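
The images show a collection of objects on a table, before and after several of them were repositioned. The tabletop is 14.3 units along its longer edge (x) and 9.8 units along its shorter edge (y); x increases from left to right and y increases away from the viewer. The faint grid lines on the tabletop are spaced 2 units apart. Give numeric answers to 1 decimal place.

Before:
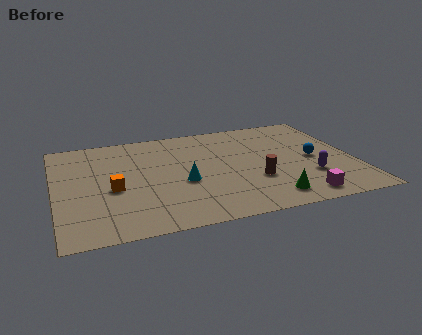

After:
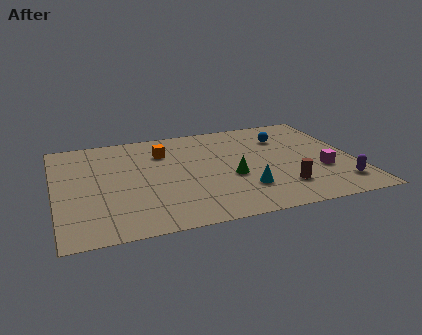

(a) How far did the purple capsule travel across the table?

1.7

The purple capsule moved from about (12.0, 3.0) to (13.3, 1.9), a distance of √(1.3² + 1.1²) ≈ 1.7.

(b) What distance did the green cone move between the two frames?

2.9

The green cone was near (9.9, 1.5) before and (8.3, 3.9) after, so it travelled √(1.6² + 2.4²) ≈ 2.9 units.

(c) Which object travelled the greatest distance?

the orange cube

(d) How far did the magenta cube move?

2.6

The magenta cube was near (11.3, 1.2) before and (12.6, 3.4) after, so it travelled √(1.3² + 2.2²) ≈ 2.6 units.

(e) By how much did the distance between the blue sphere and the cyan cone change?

-1.2

Before: roughly 6.4 units apart; after: 5.2. That's 1.2 units closer together.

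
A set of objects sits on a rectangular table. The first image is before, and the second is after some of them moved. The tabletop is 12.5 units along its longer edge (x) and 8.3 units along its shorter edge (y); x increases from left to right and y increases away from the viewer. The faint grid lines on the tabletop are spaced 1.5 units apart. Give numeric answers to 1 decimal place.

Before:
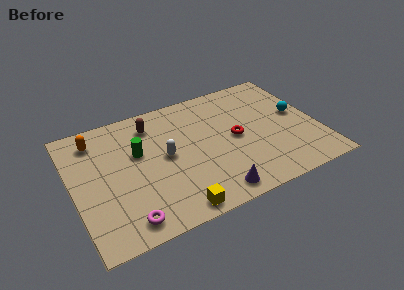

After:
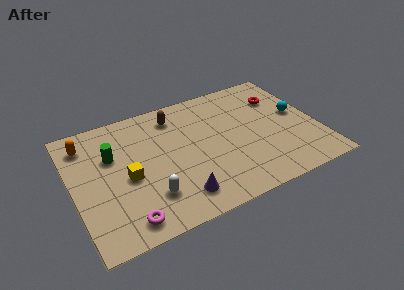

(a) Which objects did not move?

the magenta torus and the cyan sphere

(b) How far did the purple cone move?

1.8

From (6.7, 1.0) to (5.0, 1.5), the purple cone covered √(1.7² + 0.5²) ≈ 1.8 units.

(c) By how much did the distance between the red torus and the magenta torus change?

+3.2

They were about 6.7 units apart before and 9.9 after — 3.2 units further apart.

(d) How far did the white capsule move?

2.5

From (4.7, 4.3) to (3.6, 2.1), the white capsule covered √(1.1² + 2.2²) ≈ 2.5 units.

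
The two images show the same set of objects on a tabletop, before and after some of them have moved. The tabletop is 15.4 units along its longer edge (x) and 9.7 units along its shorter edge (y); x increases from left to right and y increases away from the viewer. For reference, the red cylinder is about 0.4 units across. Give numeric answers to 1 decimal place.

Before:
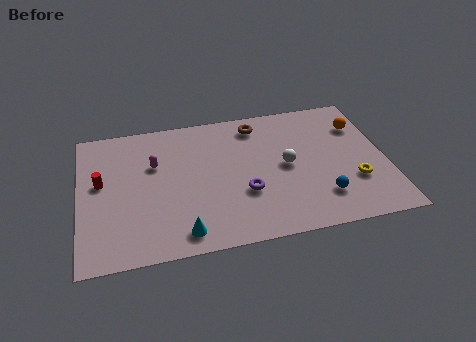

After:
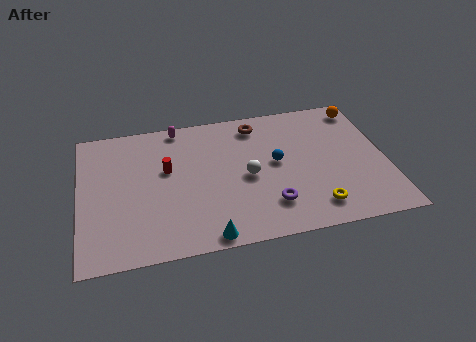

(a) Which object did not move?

the brown torus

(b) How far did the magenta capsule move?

2.8

From (3.8, 6.3) to (5.1, 8.8), the magenta capsule covered √(1.3² + 2.5²) ≈ 2.8 units.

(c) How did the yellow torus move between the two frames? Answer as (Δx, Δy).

(-2.1, -1.4)

The yellow torus started near (13.7, 3.1) and ended near (11.6, 1.7).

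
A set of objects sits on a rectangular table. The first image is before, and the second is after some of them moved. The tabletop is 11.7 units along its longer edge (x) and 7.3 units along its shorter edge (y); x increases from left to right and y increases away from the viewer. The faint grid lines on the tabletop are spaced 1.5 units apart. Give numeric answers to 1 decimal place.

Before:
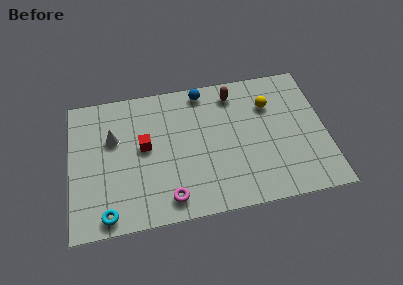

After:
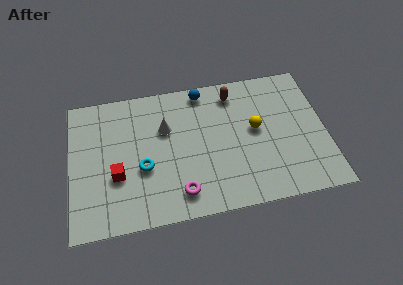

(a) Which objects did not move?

the blue sphere and the brown capsule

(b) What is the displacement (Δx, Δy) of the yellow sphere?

(-0.7, -1.2)

From the two frames, the yellow sphere sits at roughly (9.2, 5.2) before and (8.5, 4.0) after.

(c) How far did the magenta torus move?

0.5

The magenta torus moved from about (4.4, 1.1) to (4.9, 1.3), a distance of √(0.5² + 0.2²) ≈ 0.5.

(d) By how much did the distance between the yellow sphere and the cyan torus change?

-3.5

The distance was about 8.8 in the first image and 5.3 in the second, so they moved 3.5 units closer together.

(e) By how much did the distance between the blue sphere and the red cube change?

+1.8

Before: roughly 3.8 units apart; after: 5.6. That's 1.8 units further apart.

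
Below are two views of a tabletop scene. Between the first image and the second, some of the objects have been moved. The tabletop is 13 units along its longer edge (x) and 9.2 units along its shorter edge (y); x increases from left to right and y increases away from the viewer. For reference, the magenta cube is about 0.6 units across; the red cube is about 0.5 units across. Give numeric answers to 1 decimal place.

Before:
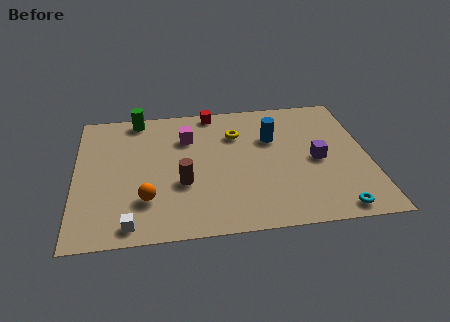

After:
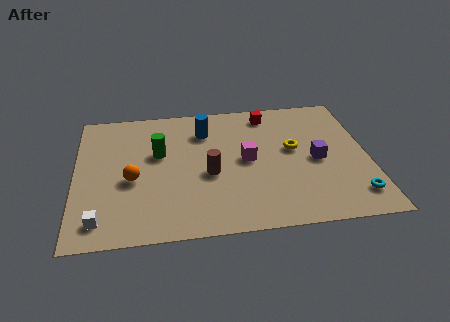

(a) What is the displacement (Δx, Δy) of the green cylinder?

(0.9, -2.7)

From the two frames, the green cylinder sits at roughly (2.8, 8.3) before and (3.7, 5.6) after.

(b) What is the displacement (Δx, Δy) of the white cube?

(-1.3, 0.4)

From the two frames, the white cube sits at roughly (2.4, 1.0) before and (1.1, 1.4) after.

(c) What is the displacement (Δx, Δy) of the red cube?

(2.5, -0.5)

From the two frames, the red cube sits at roughly (6.2, 8.4) before and (8.7, 7.9) after.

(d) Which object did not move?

the purple cube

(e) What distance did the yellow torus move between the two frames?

2.9

From (7.2, 6.6) to (9.7, 5.2), the yellow torus covered √(2.5² + 1.4²) ≈ 2.9 units.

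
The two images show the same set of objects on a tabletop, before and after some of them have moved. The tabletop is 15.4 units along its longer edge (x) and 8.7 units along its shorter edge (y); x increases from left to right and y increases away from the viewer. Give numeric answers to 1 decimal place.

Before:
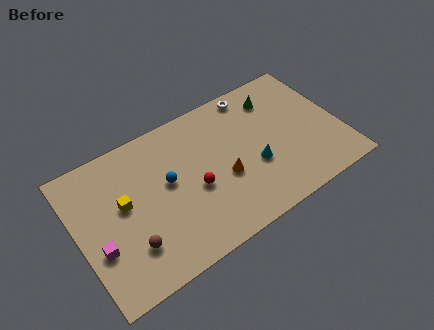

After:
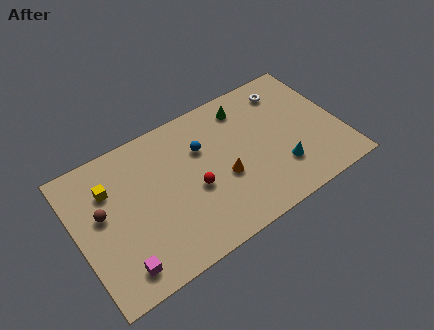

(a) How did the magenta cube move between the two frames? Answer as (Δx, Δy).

(1.0, -1.7)

From the two frames, the magenta cube sits at roughly (1.0, 3.1) before and (2.0, 1.4) after.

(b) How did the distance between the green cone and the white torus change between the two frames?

+1.0

The distance was about 1.5 in the first image and 2.5 in the second, so they moved 1.0 units further apart.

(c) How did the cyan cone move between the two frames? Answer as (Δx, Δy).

(1.4, -0.9)

From the two frames, the cyan cone sits at roughly (10.2, 3.3) before and (11.6, 2.4) after.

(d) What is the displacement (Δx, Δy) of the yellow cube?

(-0.6, 1.3)

The yellow cube was at about (2.7, 4.9) and moved to about (2.1, 6.2).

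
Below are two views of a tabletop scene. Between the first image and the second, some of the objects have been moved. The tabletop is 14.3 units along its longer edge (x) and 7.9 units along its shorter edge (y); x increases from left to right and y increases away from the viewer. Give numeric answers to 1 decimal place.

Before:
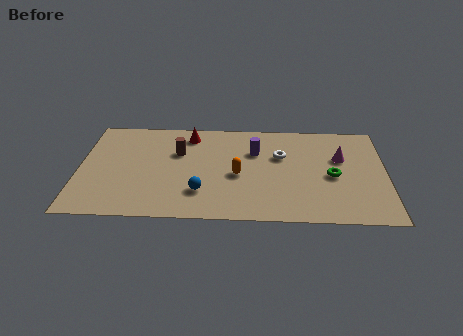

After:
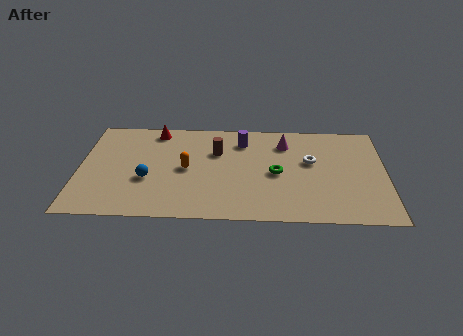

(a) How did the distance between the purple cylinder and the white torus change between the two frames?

+2.3

The distance was about 1.2 in the first image and 3.5 in the second, so they moved 2.3 units further apart.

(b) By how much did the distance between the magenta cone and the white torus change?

-1.0

Before: roughly 2.8 units apart; after: 1.8. That's 1.0 units closer together.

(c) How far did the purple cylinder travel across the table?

1.0

From (8.2, 5.4) to (7.6, 6.2), the purple cylinder covered √(0.6² + 0.8²) ≈ 1.0 units.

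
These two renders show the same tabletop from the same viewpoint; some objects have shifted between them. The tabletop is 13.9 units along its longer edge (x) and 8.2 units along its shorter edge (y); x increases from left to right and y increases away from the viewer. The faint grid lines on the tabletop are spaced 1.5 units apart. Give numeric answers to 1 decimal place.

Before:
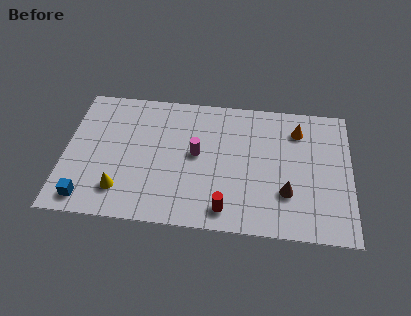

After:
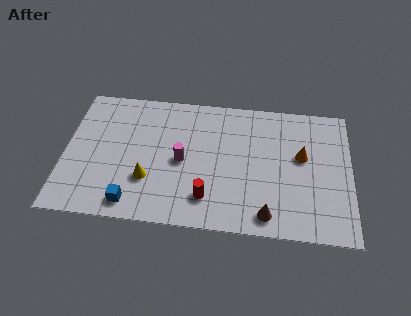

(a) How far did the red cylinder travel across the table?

1.1

The red cylinder was near (7.9, 1.2) before and (7.0, 1.8) after, so it travelled √(0.9² + 0.6²) ≈ 1.1 units.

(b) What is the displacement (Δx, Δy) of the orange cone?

(0.2, -1.6)

The orange cone started near (11.3, 6.4) and ended near (11.5, 4.8).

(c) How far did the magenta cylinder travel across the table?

0.9

The magenta cylinder moved from about (6.4, 4.4) to (5.7, 3.9), a distance of √(0.7² + 0.5²) ≈ 0.9.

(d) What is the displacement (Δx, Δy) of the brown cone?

(-0.9, -1.4)

The brown cone was at about (10.8, 2.5) and moved to about (9.9, 1.1).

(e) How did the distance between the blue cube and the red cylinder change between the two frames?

-3.0

They were about 6.7 units apart before and 3.7 after — 3.0 units closer together.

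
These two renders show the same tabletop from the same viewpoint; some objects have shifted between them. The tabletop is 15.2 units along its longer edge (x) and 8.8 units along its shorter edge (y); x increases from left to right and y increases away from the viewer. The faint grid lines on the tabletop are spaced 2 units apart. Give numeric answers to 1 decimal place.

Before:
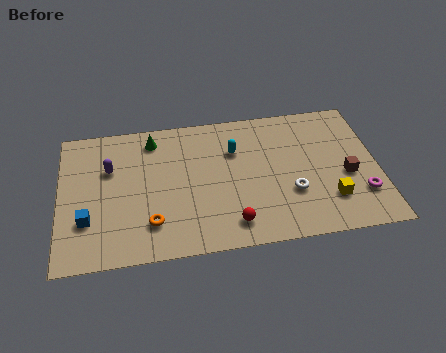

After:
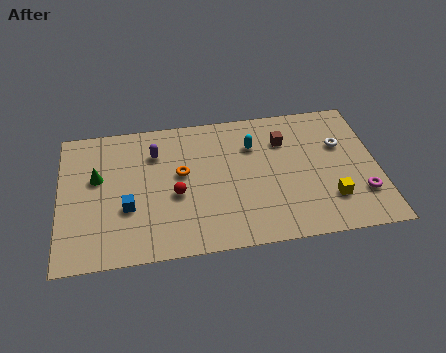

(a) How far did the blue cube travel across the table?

2.0

The blue cube moved from about (1.3, 2.7) to (3.2, 3.2), a distance of √(1.9² + 0.5²) ≈ 2.0.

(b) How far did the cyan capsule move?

0.9

The cyan capsule moved from about (8.4, 6.1) to (9.3, 6.3), a distance of √(0.9² + 0.2²) ≈ 0.9.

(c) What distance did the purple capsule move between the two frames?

2.3

The purple capsule was near (2.4, 5.8) before and (4.6, 6.5) after, so it travelled √(2.2² + 0.7²) ≈ 2.3 units.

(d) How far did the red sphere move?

3.4

From (8.1, 1.5) to (5.5, 3.7), the red sphere covered √(2.6² + 2.2²) ≈ 3.4 units.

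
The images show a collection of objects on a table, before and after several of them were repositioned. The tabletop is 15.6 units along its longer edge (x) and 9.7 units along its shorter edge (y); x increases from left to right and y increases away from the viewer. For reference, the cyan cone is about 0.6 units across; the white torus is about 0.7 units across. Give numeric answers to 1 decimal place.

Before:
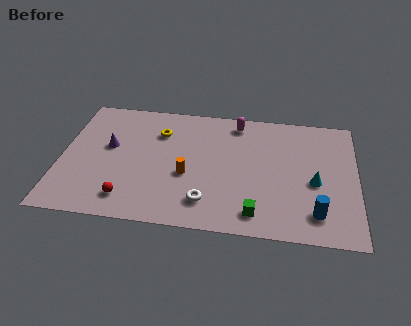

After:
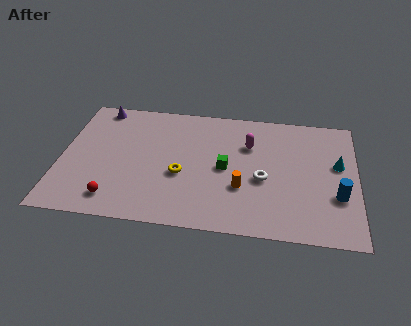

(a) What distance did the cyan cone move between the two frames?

1.9

The cyan cone moved from about (13.4, 4.2) to (14.6, 5.7), a distance of √(1.2² + 1.5²) ≈ 1.9.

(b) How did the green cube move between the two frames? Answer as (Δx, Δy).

(-1.7, 3.2)

The green cube started near (10.4, 1.5) and ended near (8.7, 4.7).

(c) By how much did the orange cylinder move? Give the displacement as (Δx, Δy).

(2.9, -0.6)

The orange cylinder started near (6.7, 3.9) and ended near (9.6, 3.3).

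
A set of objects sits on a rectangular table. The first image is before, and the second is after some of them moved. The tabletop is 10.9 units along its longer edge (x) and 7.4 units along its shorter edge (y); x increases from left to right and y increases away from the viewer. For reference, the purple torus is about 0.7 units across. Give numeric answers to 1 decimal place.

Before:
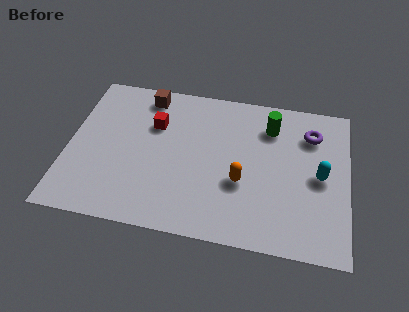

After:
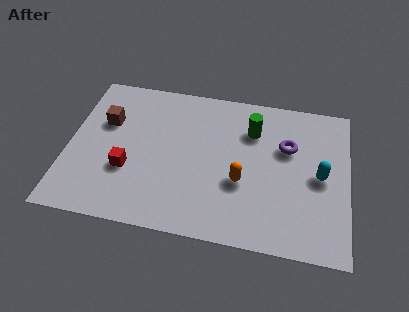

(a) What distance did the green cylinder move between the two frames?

0.8

The green cylinder was near (7.8, 5.7) before and (7.1, 5.4) after, so it travelled √(0.7² + 0.3²) ≈ 0.8 units.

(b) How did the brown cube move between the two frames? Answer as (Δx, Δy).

(-1.5, -1.6)

The brown cube was at about (2.9, 6.4) and moved to about (1.4, 4.8).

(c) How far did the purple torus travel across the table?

1.2

From (9.4, 5.6) to (8.5, 4.8), the purple torus covered √(0.9² + 0.8²) ≈ 1.2 units.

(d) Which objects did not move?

the orange capsule and the cyan capsule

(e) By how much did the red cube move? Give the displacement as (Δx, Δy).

(-0.9, -2.4)

From the two frames, the red cube sits at roughly (3.3, 5.0) before and (2.4, 2.6) after.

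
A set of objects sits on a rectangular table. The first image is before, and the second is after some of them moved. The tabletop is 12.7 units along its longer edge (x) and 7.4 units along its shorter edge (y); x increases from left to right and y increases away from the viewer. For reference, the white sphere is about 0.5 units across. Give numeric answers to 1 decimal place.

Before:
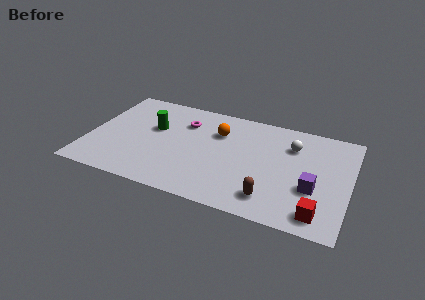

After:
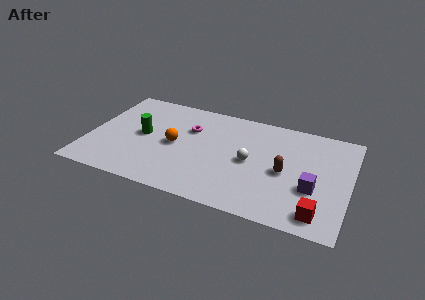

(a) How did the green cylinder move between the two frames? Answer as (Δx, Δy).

(-0.5, -0.7)

The green cylinder started near (3.1, 4.5) and ended near (2.6, 3.8).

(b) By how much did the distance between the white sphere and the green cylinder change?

-1.5

They were about 6.8 units apart before and 5.3 after — 1.5 units closer together.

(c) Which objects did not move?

the purple cube and the red cube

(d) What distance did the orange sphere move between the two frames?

2.6

The orange sphere was near (6.2, 5.2) before and (4.2, 3.6) after, so it travelled √(2.0² + 1.6²) ≈ 2.6 units.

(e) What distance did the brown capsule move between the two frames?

2.1

The brown capsule was near (9.1, 1.4) before and (9.6, 3.4) after, so it travelled √(0.5² + 2.0²) ≈ 2.1 units.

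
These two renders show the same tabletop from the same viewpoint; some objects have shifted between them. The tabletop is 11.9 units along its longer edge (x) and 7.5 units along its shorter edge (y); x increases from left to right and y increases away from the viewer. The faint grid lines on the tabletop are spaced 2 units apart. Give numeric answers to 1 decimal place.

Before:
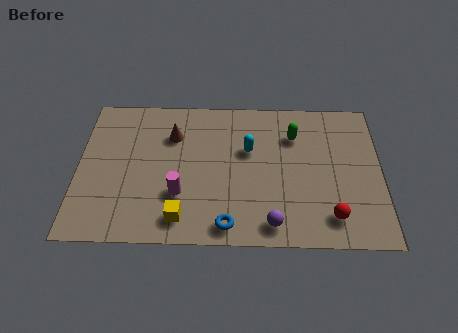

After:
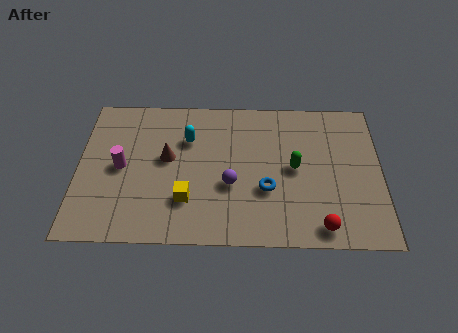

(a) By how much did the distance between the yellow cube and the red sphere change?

-0.5

They were about 5.8 units apart before and 5.3 after — 0.5 units closer together.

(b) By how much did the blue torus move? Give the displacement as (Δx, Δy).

(1.5, 1.8)

The blue torus started near (5.9, 0.9) and ended near (7.4, 2.7).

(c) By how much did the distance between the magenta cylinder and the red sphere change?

+2.3

Before: roughly 6.0 units apart; after: 8.3. That's 2.3 units further apart.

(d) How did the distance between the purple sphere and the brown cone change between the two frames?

-3.1

The distance was about 5.9 in the first image and 2.8 in the second, so they moved 3.1 units closer together.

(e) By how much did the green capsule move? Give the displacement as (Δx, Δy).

(0.0, -1.7)

The green capsule started near (8.5, 5.5) and ended near (8.5, 3.8).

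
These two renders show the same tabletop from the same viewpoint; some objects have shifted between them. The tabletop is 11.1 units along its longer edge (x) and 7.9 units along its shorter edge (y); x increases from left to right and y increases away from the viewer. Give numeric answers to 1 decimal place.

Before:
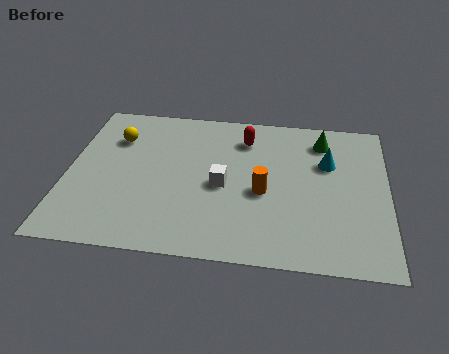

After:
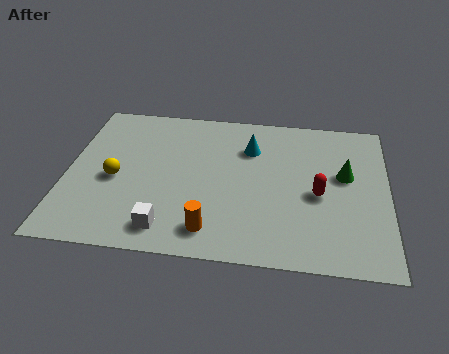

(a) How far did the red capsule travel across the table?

3.7

From (6.1, 6.2) to (8.7, 3.5), the red capsule covered √(2.6² + 2.7²) ≈ 3.7 units.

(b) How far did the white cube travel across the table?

3.0

The white cube was near (5.4, 3.6) before and (3.6, 1.2) after, so it travelled √(1.8² + 2.4²) ≈ 3.0 units.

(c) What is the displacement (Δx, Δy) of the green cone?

(0.8, -1.8)

From the two frames, the green cone sits at roughly (8.8, 6.4) before and (9.6, 4.6) after.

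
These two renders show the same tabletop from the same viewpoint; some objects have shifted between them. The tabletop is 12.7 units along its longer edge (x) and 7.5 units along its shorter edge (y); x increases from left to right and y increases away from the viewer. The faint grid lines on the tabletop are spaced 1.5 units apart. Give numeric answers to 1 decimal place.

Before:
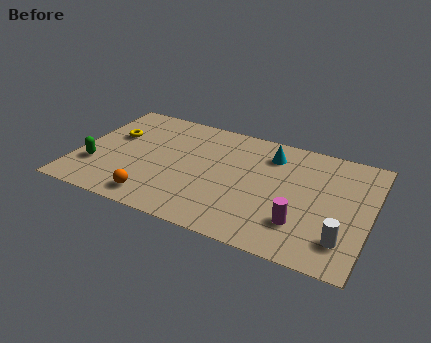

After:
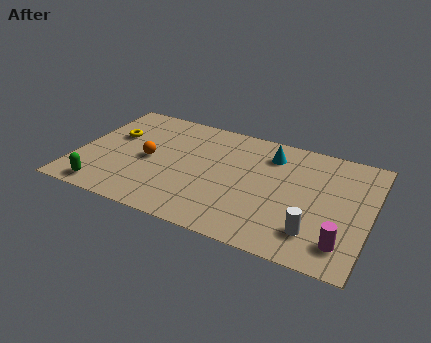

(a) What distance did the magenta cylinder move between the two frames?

1.9

From (9.9, 2.0) to (11.7, 1.5), the magenta cylinder covered √(1.8² + 0.5²) ≈ 1.9 units.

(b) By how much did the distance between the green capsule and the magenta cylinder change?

+1.2

The distance was about 9.0 in the first image and 10.2 in the second, so they moved 1.2 units further apart.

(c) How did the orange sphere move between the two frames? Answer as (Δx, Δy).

(-0.6, 2.5)

The orange sphere started near (3.7, 1.1) and ended near (3.1, 3.6).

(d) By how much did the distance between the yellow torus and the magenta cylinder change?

+1.9

They were about 8.9 units apart before and 10.8 after — 1.9 units further apart.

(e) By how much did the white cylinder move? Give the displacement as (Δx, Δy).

(-1.2, 0.0)

The white cylinder was at about (11.7, 1.7) and moved to about (10.5, 1.7).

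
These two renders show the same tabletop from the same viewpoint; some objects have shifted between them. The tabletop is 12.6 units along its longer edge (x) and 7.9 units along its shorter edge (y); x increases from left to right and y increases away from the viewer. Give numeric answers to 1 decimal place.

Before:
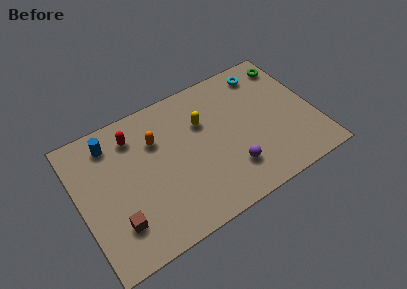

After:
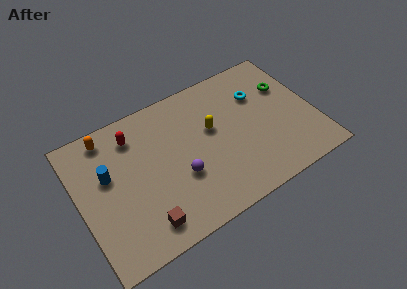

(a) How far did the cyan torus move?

1.3

The cyan torus moved from about (10.4, 6.7) to (9.9, 5.5), a distance of √(0.5² + 1.2²) ≈ 1.3.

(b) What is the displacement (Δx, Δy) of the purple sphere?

(-2.6, 0.9)

The purple sphere was at about (7.8, 2.0) and moved to about (5.2, 2.9).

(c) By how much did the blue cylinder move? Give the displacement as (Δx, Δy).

(-0.4, -1.7)

The blue cylinder started near (2.0, 6.5) and ended near (1.6, 4.8).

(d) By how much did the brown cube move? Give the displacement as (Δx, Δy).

(1.3, -0.7)

The brown cube started near (1.7, 2.0) and ended near (3.0, 1.3).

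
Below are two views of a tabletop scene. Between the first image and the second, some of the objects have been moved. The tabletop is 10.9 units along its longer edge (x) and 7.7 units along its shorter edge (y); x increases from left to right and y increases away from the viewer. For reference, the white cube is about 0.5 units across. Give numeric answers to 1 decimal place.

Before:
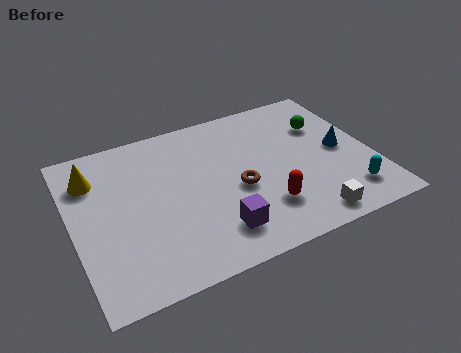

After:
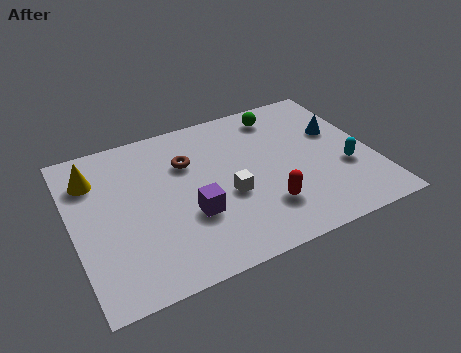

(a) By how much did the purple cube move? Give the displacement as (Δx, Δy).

(-0.8, 1.1)

The purple cube started near (4.9, 1.6) and ended near (4.1, 2.7).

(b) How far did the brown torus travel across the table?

2.6

The brown torus was near (5.9, 3.3) before and (4.3, 5.3) after, so it travelled √(1.6² + 2.0²) ≈ 2.6 units.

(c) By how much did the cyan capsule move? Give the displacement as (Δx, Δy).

(0.1, 1.3)

The cyan capsule started near (9.7, 1.5) and ended near (9.8, 2.8).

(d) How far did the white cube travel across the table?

3.4

From (8.1, 0.9) to (5.5, 3.1), the white cube covered √(2.6² + 2.2²) ≈ 3.4 units.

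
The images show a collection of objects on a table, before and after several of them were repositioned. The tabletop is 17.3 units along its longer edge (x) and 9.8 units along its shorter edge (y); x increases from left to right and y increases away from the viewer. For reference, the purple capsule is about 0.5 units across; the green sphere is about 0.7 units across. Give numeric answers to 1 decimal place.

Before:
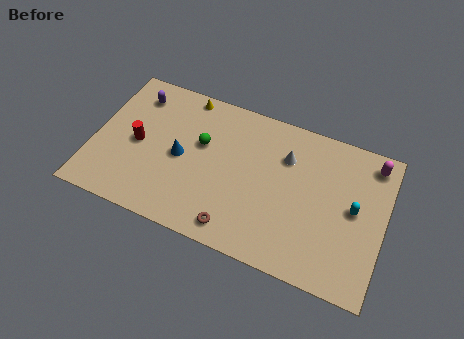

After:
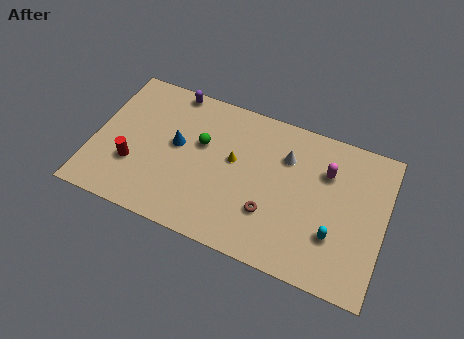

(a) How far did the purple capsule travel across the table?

2.4

From (2.1, 7.9) to (4.2, 9.0), the purple capsule covered √(2.1² + 1.1²) ≈ 2.4 units.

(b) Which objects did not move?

the green sphere and the white cone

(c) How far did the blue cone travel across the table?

0.8

The blue cone moved from about (5.2, 4.7) to (4.9, 5.4), a distance of √(0.3² + 0.7²) ≈ 0.8.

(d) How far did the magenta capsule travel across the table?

3.0

The magenta capsule was near (16.3, 8.4) before and (13.7, 6.9) after, so it travelled √(2.6² + 1.5²) ≈ 3.0 units.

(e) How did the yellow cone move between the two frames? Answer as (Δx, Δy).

(3.3, -3.3)

The yellow cone started near (5.0, 8.9) and ended near (8.3, 5.6).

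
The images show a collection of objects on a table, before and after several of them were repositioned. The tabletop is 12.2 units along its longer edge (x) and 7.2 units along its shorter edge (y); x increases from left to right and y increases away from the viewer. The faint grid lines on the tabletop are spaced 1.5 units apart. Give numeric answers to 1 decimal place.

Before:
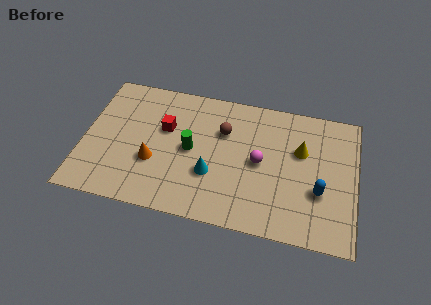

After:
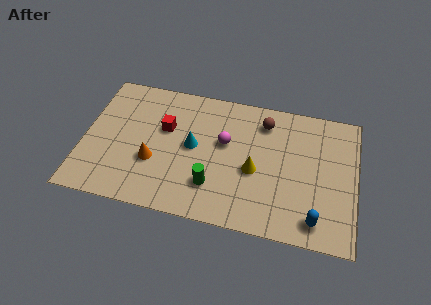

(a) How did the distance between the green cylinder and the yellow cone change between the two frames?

-2.8

The distance was about 5.0 in the first image and 2.2 in the second, so they moved 2.8 units closer together.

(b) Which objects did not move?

the orange cone and the red cube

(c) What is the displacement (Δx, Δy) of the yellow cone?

(-2.0, -1.5)

The yellow cone started near (9.7, 4.6) and ended near (7.7, 3.1).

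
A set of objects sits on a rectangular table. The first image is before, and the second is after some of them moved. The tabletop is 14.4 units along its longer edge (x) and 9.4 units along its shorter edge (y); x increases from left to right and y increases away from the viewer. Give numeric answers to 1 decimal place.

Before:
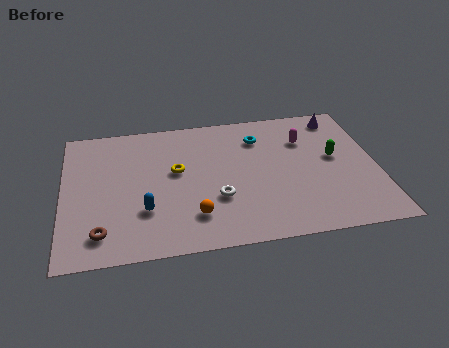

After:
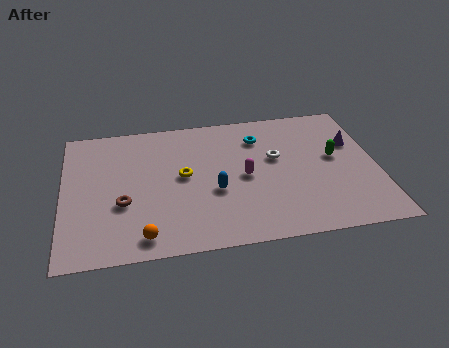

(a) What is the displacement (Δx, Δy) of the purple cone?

(0.5, -2.0)

The purple cone was at about (12.9, 8.1) and moved to about (13.4, 6.1).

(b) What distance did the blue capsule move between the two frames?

3.3

The blue capsule was near (3.7, 2.9) before and (6.9, 3.7) after, so it travelled √(3.2² + 0.8²) ≈ 3.3 units.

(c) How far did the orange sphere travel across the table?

2.5

The orange sphere moved from about (5.9, 2.2) to (3.6, 1.2), a distance of √(2.3² + 1.0²) ≈ 2.5.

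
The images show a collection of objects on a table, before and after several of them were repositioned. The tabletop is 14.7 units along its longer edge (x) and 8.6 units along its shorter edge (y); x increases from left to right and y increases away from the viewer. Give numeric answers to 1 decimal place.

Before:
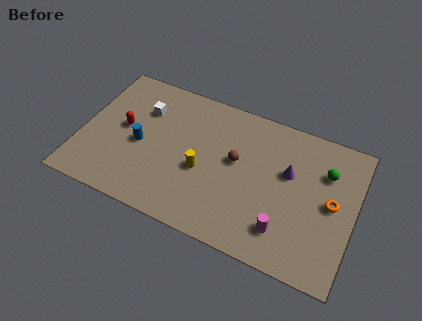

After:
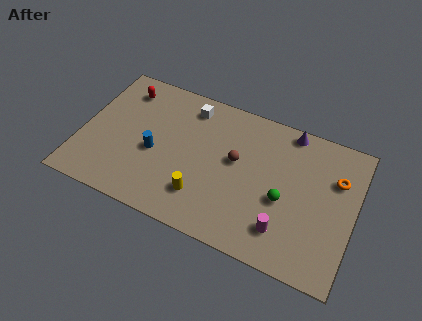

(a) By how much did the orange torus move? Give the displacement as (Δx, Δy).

(0.1, 1.5)

From the two frames, the orange torus sits at roughly (13.5, 4.4) before and (13.6, 5.9) after.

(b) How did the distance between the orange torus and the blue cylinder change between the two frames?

-0.5

They were about 10.3 units apart before and 9.8 after — 0.5 units closer together.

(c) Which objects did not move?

the magenta cylinder and the brown sphere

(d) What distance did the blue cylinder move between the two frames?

0.8

The blue cylinder was near (3.2, 3.9) before and (4.0, 3.7) after, so it travelled √(0.8² + 0.2²) ≈ 0.8 units.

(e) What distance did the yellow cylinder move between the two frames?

1.5

From (6.6, 3.6) to (6.8, 2.1), the yellow cylinder covered √(0.2² + 1.5²) ≈ 1.5 units.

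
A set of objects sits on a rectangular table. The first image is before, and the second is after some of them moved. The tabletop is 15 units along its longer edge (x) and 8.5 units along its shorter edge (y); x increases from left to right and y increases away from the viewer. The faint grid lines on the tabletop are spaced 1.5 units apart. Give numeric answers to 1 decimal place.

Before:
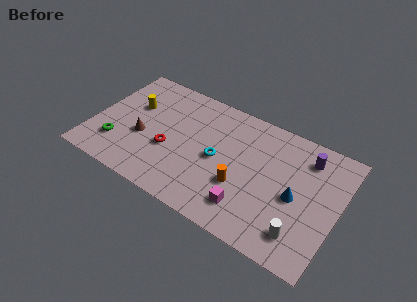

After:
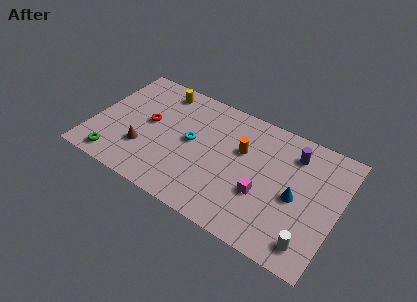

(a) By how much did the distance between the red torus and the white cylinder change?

+2.4

Before: roughly 8.5 units apart; after: 10.9. That's 2.4 units further apart.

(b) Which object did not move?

the blue cone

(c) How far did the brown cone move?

0.8

The brown cone moved from about (3.1, 3.4) to (3.3, 2.6), a distance of √(0.2² + 0.8²) ≈ 0.8.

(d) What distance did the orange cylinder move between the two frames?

2.4

The orange cylinder moved from about (9.3, 3.0) to (9.0, 5.4), a distance of √(0.3² + 2.4²) ≈ 2.4.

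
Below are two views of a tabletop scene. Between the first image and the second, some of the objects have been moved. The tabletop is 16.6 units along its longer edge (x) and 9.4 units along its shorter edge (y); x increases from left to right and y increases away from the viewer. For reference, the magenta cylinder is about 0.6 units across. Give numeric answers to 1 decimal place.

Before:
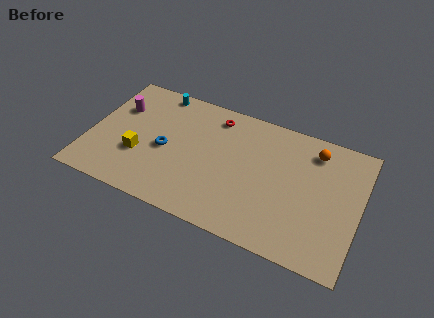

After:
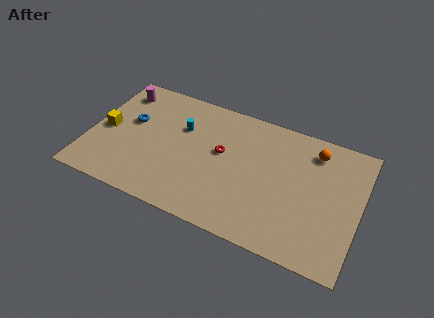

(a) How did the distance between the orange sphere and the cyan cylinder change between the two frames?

-1.7

The distance was about 9.9 in the first image and 8.2 in the second, so they moved 1.7 units closer together.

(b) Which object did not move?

the orange sphere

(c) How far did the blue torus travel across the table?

2.6

From (4.7, 4.3) to (2.4, 5.6), the blue torus covered √(2.3² + 1.3²) ≈ 2.6 units.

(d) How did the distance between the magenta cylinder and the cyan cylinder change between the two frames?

+1.3

They were about 3.0 units apart before and 4.3 after — 1.3 units further apart.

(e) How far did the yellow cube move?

2.5

The yellow cube moved from about (3.2, 3.3) to (1.0, 4.5), a distance of √(2.2² + 1.2²) ≈ 2.5.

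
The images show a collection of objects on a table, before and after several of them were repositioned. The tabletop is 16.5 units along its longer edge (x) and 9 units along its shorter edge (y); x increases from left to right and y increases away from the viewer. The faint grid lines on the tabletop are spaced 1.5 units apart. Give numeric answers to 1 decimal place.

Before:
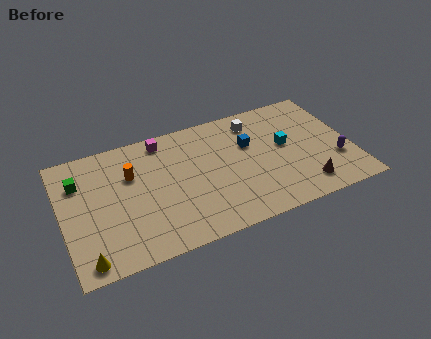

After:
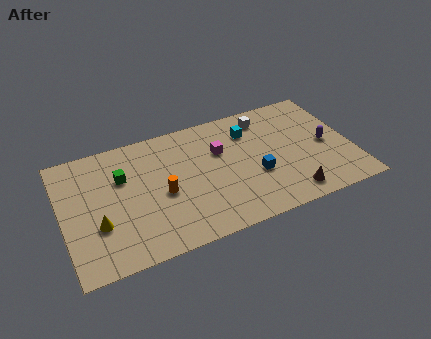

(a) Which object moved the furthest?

the magenta cube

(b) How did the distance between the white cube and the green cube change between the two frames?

-1.7

Before: roughly 10.2 units apart; after: 8.5. That's 1.7 units closer together.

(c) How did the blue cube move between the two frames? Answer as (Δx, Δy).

(0.1, -2.4)

From the two frames, the blue cube sits at roughly (10.8, 5.8) before and (10.9, 3.4) after.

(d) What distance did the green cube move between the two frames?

2.5

From (1.1, 6.5) to (3.5, 6.0), the green cube covered √(2.4² + 0.5²) ≈ 2.5 units.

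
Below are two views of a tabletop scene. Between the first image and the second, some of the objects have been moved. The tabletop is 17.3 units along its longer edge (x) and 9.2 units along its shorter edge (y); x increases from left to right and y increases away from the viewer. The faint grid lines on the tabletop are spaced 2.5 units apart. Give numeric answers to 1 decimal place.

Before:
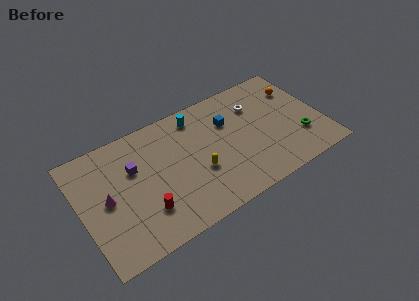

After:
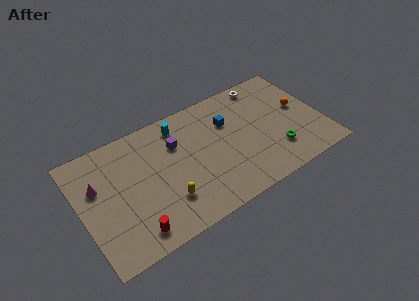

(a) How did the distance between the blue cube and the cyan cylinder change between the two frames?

+1.1

The distance was about 2.6 in the first image and 3.7 in the second, so they moved 1.1 units further apart.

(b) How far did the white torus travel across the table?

1.7

The white torus was near (12.9, 6.7) before and (13.8, 8.2) after, so it travelled √(0.9² + 1.5²) ≈ 1.7 units.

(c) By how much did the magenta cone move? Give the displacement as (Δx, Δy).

(-0.5, 1.3)

The magenta cone was at about (1.8, 4.6) and moved to about (1.3, 5.9).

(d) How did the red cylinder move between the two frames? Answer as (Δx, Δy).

(-1.0, -1.1)

The red cylinder started near (4.2, 2.5) and ended near (3.2, 1.4).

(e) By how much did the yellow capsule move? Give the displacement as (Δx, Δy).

(-2.5, -1.0)

The yellow capsule started near (8.2, 3.5) and ended near (5.7, 2.5).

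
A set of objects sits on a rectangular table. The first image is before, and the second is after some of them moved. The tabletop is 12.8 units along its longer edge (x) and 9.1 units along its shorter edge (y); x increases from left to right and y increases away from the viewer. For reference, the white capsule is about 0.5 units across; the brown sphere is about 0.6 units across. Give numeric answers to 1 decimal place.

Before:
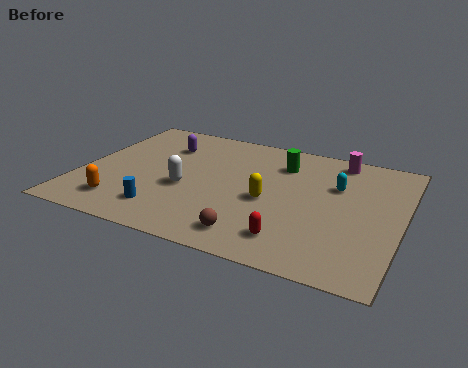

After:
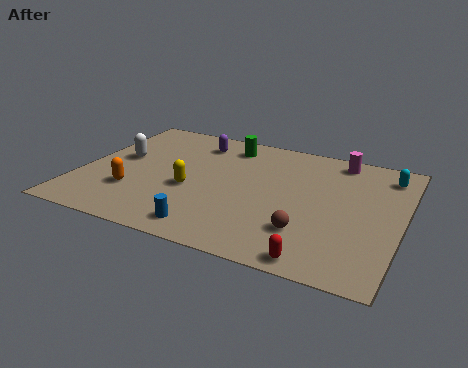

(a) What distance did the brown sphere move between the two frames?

2.2

The brown sphere moved from about (7.3, 1.4) to (9.3, 2.4), a distance of √(2.0² + 1.0²) ≈ 2.2.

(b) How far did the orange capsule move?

1.0

From (2.0, 1.7) to (2.3, 2.7), the orange capsule covered √(0.3² + 1.0²) ≈ 1.0 units.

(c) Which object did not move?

the magenta cylinder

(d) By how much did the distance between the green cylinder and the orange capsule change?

-1.9

The distance was about 7.8 in the first image and 5.9 in the second, so they moved 1.9 units closer together.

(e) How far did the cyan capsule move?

2.4

The cyan capsule moved from about (10.1, 6.0) to (12.0, 7.5), a distance of √(1.9² + 1.5²) ≈ 2.4.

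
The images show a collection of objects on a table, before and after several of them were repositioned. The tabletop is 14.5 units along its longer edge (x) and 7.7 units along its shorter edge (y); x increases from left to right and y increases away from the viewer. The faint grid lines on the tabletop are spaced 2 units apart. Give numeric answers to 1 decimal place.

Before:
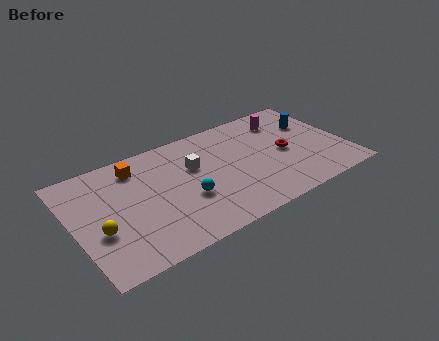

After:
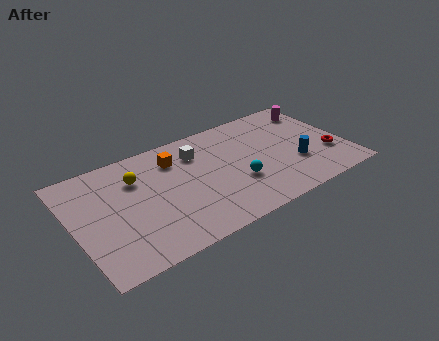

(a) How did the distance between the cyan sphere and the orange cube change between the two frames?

+0.3

The distance was about 4.0 in the first image and 4.3 in the second, so they moved 0.3 units further apart.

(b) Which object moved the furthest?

the yellow sphere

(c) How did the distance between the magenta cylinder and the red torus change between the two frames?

+1.3

The distance was about 2.4 in the first image and 3.7 in the second, so they moved 1.3 units further apart.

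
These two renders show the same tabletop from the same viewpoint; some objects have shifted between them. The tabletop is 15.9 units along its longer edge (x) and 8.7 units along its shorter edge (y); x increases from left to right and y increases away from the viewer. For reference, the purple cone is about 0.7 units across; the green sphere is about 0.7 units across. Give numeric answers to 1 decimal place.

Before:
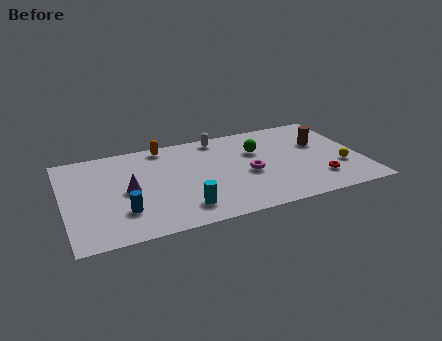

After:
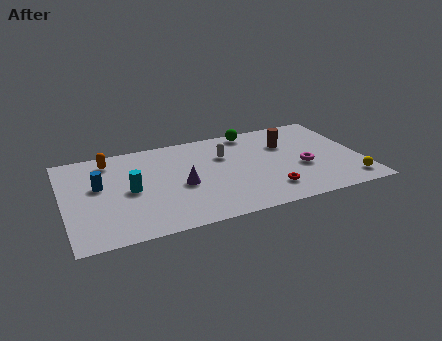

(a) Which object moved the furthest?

the cyan cylinder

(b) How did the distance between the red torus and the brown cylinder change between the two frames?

+0.9

Before: roughly 3.4 units apart; after: 4.3. That's 0.9 units further apart.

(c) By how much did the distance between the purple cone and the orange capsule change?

+0.8

Before: roughly 4.2 units apart; after: 5.0. That's 0.8 units further apart.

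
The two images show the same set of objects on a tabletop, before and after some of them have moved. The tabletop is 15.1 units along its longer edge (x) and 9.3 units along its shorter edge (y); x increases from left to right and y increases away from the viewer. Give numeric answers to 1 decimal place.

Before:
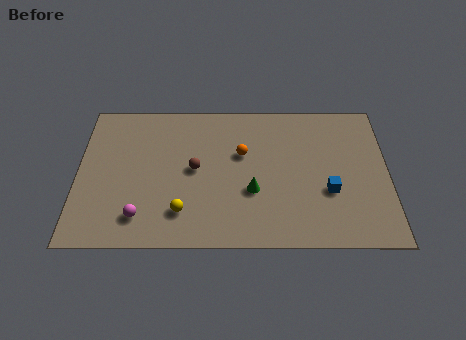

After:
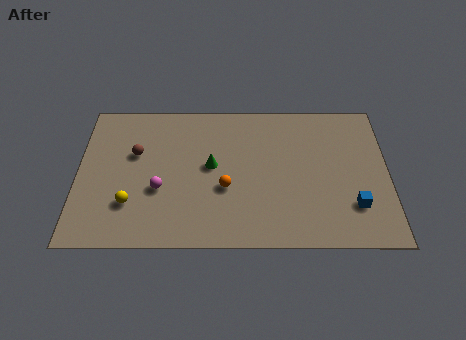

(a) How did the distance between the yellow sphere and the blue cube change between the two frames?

+3.6

Before: roughly 7.2 units apart; after: 10.8. That's 3.6 units further apart.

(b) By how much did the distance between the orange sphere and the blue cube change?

+1.5

They were about 4.8 units apart before and 6.3 after — 1.5 units further apart.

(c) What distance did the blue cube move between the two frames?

1.5

The blue cube was near (12.2, 3.4) before and (13.4, 2.5) after, so it travelled √(1.2² + 0.9²) ≈ 1.5 units.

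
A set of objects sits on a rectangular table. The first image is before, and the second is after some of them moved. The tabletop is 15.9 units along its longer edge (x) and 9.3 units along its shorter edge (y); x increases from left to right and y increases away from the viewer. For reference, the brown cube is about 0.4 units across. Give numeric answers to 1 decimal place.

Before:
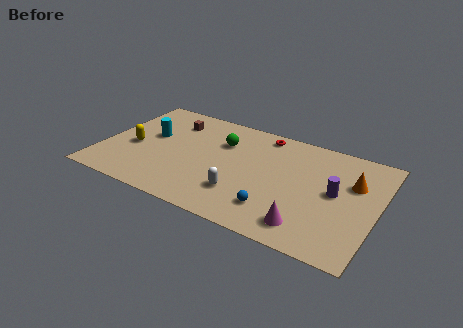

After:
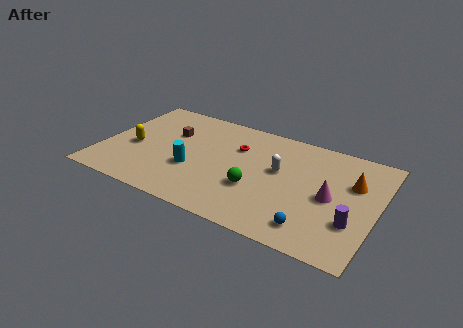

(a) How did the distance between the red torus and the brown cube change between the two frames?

-1.5

Before: roughly 5.4 units apart; after: 3.9. That's 1.5 units closer together.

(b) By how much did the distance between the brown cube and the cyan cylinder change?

+1.1

Before: roughly 2.1 units apart; after: 3.2. That's 1.1 units further apart.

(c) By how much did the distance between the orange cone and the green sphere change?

-1.7

They were about 7.7 units apart before and 6.0 after — 1.7 units closer together.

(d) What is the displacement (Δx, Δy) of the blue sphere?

(2.2, -0.5)

The blue sphere started near (10.4, 2.1) and ended near (12.6, 1.6).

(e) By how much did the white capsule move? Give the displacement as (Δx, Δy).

(1.8, 2.9)

The white capsule started near (8.4, 2.5) and ended near (10.2, 5.4).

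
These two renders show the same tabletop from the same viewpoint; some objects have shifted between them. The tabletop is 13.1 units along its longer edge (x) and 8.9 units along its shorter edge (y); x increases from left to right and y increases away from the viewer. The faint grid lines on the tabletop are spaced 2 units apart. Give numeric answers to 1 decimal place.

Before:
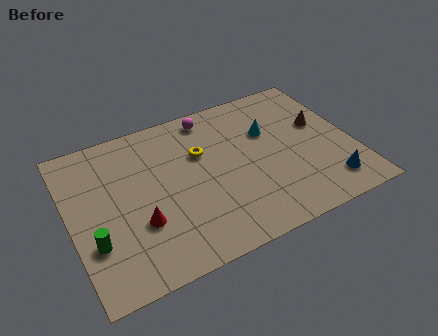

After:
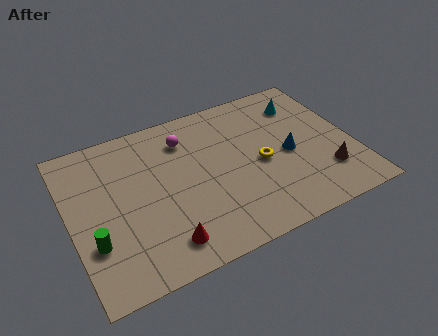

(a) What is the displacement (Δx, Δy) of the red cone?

(0.9, -1.5)

The red cone was at about (3.0, 3.0) and moved to about (3.9, 1.5).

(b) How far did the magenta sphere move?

1.6

From (6.9, 7.8) to (5.6, 6.9), the magenta sphere covered √(1.3² + 0.9²) ≈ 1.6 units.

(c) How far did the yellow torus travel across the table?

3.1

The yellow torus was near (6.2, 5.8) before and (8.8, 4.1) after, so it travelled √(2.6² + 1.7²) ≈ 3.1 units.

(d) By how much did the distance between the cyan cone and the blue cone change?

-1.7

Before: roughly 4.7 units apart; after: 3.0. That's 1.7 units closer together.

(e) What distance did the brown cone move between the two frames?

3.0

The brown cone was near (11.8, 5.3) before and (11.6, 2.3) after, so it travelled √(0.2² + 3.0²) ≈ 3.0 units.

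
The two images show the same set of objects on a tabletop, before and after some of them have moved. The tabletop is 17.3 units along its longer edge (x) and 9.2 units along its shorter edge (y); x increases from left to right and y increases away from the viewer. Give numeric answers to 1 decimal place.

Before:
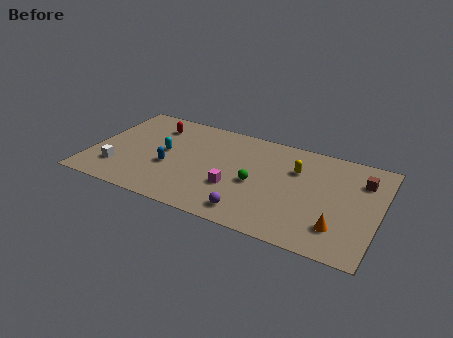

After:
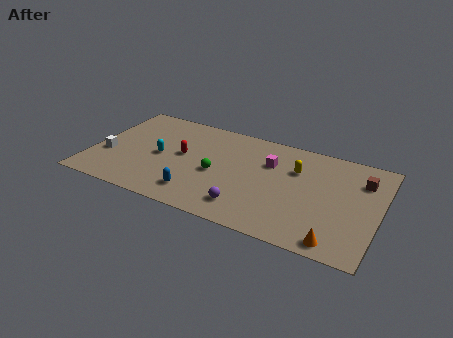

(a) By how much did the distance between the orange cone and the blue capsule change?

-2.0

Before: roughly 10.4 units apart; after: 8.4. That's 2.0 units closer together.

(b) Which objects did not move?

the brown cube and the yellow capsule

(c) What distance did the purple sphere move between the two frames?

0.5

The purple sphere moved from about (10.0, 1.4) to (9.7, 1.8), a distance of √(0.3² + 0.4²) ≈ 0.5.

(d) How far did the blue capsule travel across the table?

2.6

From (4.8, 3.6) to (6.7, 1.8), the blue capsule covered √(1.9² + 1.8²) ≈ 2.6 units.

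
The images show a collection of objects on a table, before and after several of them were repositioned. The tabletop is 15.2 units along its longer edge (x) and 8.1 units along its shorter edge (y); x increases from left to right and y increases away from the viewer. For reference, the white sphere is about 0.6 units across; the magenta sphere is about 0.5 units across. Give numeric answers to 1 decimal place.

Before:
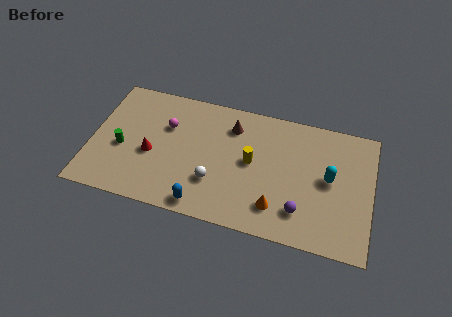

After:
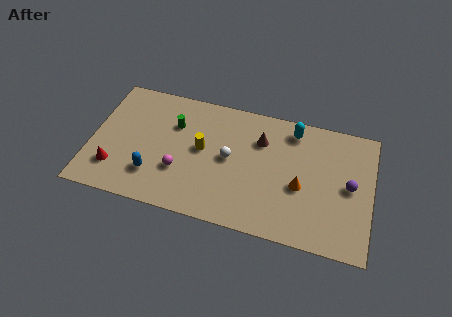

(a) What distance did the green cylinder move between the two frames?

3.5

From (1.7, 3.4) to (4.4, 5.6), the green cylinder covered √(2.7² + 2.2²) ≈ 3.5 units.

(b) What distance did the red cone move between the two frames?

2.4

From (3.3, 3.4) to (1.4, 2.0), the red cone covered √(1.9² + 1.4²) ≈ 2.4 units.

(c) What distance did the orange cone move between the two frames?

2.0

The orange cone moved from about (10.2, 1.8) to (11.4, 3.4), a distance of √(1.2² + 1.6²) ≈ 2.0.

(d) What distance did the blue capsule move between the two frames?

3.0

From (6.3, 0.9) to (3.5, 2.1), the blue capsule covered √(2.8² + 1.2²) ≈ 3.0 units.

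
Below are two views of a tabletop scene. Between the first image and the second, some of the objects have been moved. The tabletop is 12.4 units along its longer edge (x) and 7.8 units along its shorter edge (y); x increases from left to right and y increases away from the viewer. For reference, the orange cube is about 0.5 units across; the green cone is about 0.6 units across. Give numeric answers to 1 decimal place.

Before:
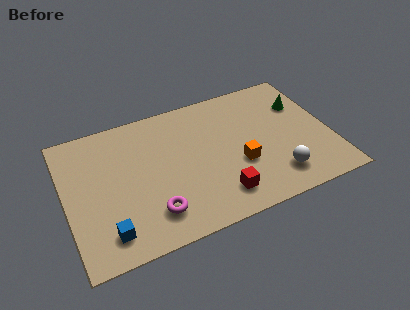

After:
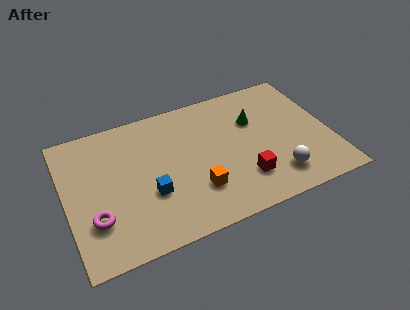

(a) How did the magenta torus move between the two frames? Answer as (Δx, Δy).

(-2.6, 0.6)

From the two frames, the magenta torus sits at roughly (3.8, 1.7) before and (1.2, 2.3) after.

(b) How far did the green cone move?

2.3

From (11.3, 5.4) to (9.0, 5.2), the green cone covered √(2.3² + 0.2²) ≈ 2.3 units.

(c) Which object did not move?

the white sphere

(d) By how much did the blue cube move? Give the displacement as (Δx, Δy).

(2.1, 1.4)

The blue cube was at about (1.7, 1.4) and moved to about (3.8, 2.8).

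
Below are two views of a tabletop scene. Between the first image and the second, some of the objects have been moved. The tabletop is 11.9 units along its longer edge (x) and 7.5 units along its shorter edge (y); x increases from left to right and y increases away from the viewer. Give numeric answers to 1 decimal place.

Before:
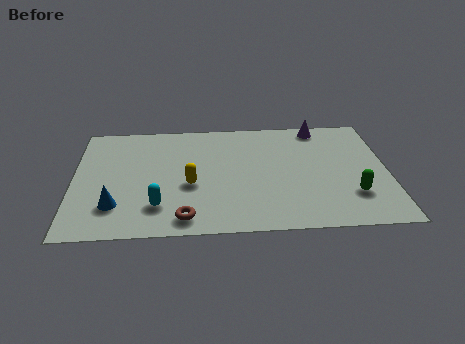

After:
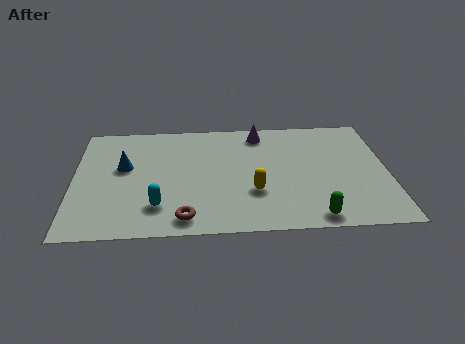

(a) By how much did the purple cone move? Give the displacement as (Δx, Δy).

(-2.3, -0.3)

The purple cone was at about (9.4, 6.7) and moved to about (7.1, 6.4).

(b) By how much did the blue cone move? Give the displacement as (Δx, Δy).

(0.3, 2.5)

The blue cone was at about (1.6, 1.9) and moved to about (1.9, 4.4).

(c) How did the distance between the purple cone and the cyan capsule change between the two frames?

-1.9

They were about 7.9 units apart before and 6.0 after — 1.9 units closer together.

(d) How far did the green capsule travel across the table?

2.0

The green capsule was near (10.5, 2.1) before and (9.0, 0.8) after, so it travelled √(1.5² + 1.3²) ≈ 2.0 units.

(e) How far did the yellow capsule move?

2.5

The yellow capsule moved from about (4.4, 3.1) to (6.8, 2.5), a distance of √(2.4² + 0.6²) ≈ 2.5.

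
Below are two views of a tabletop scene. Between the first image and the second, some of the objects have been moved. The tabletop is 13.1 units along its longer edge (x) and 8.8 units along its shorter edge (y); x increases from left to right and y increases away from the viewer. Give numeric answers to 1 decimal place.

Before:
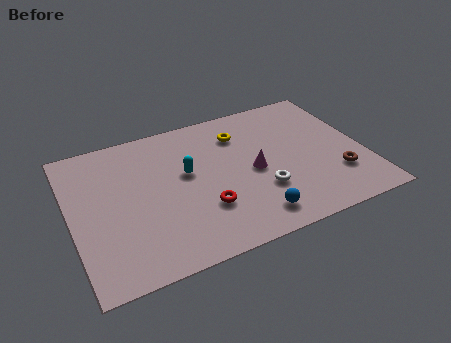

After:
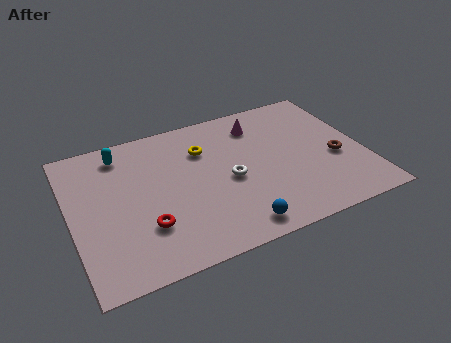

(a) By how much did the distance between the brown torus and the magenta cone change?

+0.7

The distance was about 3.9 in the first image and 4.6 in the second, so they moved 0.7 units further apart.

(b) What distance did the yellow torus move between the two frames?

1.7

The yellow torus moved from about (7.8, 6.7) to (6.1, 6.3), a distance of √(1.7² + 0.4²) ≈ 1.7.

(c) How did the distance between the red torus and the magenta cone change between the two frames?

+4.3

They were about 2.8 units apart before and 7.1 after — 4.3 units further apart.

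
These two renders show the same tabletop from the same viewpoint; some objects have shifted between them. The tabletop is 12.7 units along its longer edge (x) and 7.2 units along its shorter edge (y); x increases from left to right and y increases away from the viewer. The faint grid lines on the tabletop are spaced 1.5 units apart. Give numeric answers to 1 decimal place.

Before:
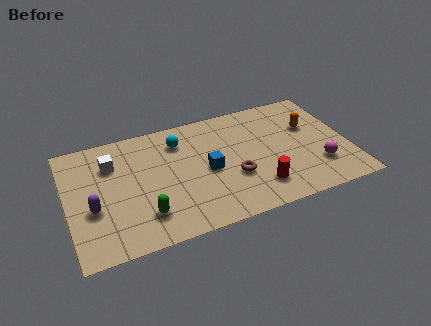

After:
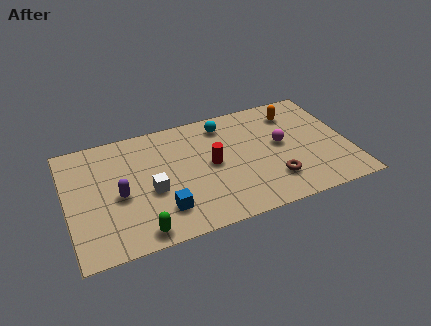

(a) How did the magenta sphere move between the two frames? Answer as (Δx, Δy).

(-1.5, 1.9)

From the two frames, the magenta sphere sits at roughly (11.2, 2.0) before and (9.7, 3.9) after.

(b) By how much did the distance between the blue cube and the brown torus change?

+3.6

They were about 1.4 units apart before and 5.0 after — 3.6 units further apart.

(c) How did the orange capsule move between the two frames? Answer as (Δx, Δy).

(-0.6, 1.1)

The orange capsule was at about (11.1, 4.6) and moved to about (10.5, 5.7).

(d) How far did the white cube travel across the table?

2.7

The white cube moved from about (2.1, 5.2) to (3.7, 3.0), a distance of √(1.6² + 2.2²) ≈ 2.7.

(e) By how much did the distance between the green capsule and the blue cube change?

-2.0

The distance was about 3.4 in the first image and 1.4 in the second, so they moved 2.0 units closer together.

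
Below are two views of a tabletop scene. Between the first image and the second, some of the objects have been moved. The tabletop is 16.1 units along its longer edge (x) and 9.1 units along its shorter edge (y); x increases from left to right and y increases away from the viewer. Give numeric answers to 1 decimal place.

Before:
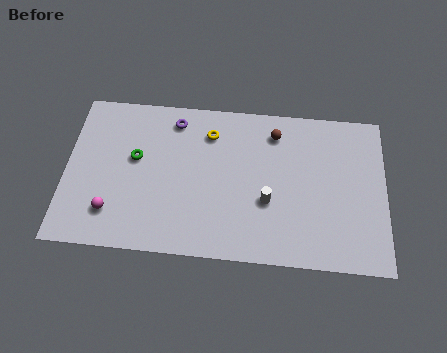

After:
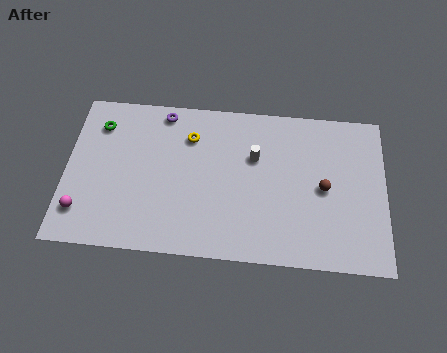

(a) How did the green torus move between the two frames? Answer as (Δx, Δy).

(-1.9, 1.8)

The green torus was at about (3.5, 5.3) and moved to about (1.6, 7.1).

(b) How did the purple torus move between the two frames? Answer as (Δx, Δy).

(-0.6, 0.4)

From the two frames, the purple torus sits at roughly (5.4, 7.7) before and (4.8, 8.1) after.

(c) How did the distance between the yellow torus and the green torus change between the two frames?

+0.5

Before: roughly 4.1 units apart; after: 4.6. That's 0.5 units further apart.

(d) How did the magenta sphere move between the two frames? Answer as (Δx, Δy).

(-1.5, -0.1)

The magenta sphere was at about (2.4, 2.1) and moved to about (0.9, 2.0).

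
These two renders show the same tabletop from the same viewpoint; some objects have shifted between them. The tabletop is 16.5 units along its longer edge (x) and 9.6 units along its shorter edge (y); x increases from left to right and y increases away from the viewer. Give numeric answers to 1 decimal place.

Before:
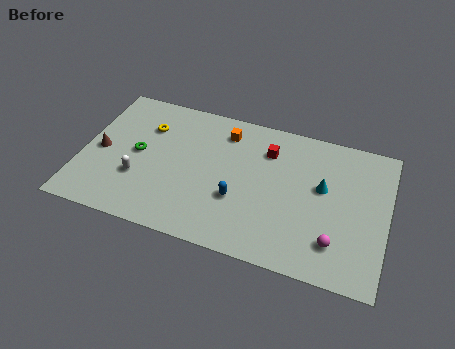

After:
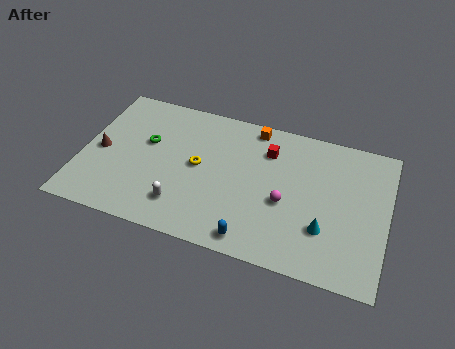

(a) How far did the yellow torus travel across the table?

3.6

The yellow torus was near (3.3, 6.9) before and (6.3, 5.0) after, so it travelled √(3.0² + 1.9²) ≈ 3.6 units.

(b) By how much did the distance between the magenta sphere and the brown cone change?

-3.0

Before: roughly 13.1 units apart; after: 10.1. That's 3.0 units closer together.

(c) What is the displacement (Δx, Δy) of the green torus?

(0.4, 0.9)

The green torus was at about (3.0, 4.9) and moved to about (3.4, 5.8).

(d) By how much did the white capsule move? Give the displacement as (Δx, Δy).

(2.5, -1.1)

The white capsule was at about (3.2, 3.2) and moved to about (5.7, 2.1).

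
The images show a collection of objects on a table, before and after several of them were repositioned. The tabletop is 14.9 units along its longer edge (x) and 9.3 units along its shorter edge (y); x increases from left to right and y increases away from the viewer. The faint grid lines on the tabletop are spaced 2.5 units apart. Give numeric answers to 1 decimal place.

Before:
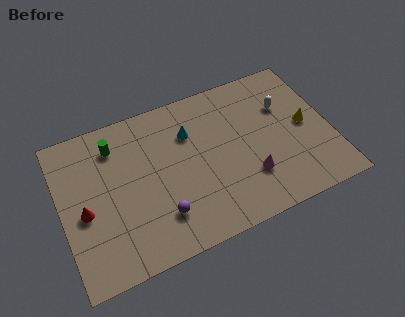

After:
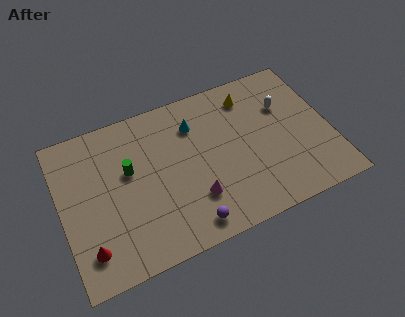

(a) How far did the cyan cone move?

0.5

The cyan cone was near (7.3, 6.6) before and (7.6, 7.0) after, so it travelled √(0.3² + 0.4²) ≈ 0.5 units.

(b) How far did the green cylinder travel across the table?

1.9

The green cylinder was near (3.2, 7.4) before and (3.8, 5.6) after, so it travelled √(0.6² + 1.8²) ≈ 1.9 units.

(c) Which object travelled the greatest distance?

the yellow cone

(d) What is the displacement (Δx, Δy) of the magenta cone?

(-3.1, -0.1)

From the two frames, the magenta cone sits at roughly (10.2, 2.7) before and (7.1, 2.6) after.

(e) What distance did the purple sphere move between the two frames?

1.8

The purple sphere was near (5.2, 2.3) before and (6.6, 1.2) after, so it travelled √(1.4² + 1.1²) ≈ 1.8 units.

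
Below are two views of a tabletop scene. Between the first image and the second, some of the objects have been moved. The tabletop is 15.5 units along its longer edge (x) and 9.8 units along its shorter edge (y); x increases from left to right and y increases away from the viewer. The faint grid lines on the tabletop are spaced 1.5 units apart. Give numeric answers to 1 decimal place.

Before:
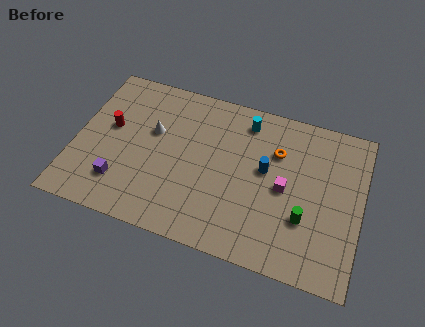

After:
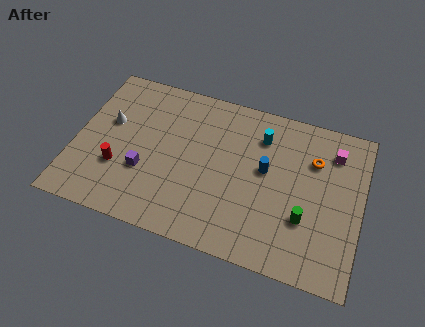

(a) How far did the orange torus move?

2.0

The orange torus was near (10.8, 6.8) before and (12.8, 6.9) after, so it travelled √(2.0² + 0.1²) ≈ 2.0 units.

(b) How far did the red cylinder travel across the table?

2.5

From (1.8, 5.6) to (2.5, 3.2), the red cylinder covered √(0.7² + 2.4²) ≈ 2.5 units.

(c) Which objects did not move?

the green cylinder and the blue cylinder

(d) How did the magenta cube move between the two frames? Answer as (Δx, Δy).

(2.4, 3.0)

From the two frames, the magenta cube sits at roughly (11.4, 4.7) before and (13.8, 7.7) after.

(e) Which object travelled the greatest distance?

the magenta cube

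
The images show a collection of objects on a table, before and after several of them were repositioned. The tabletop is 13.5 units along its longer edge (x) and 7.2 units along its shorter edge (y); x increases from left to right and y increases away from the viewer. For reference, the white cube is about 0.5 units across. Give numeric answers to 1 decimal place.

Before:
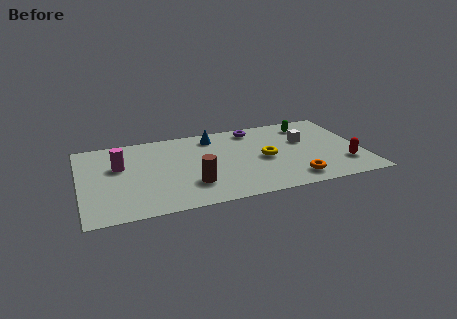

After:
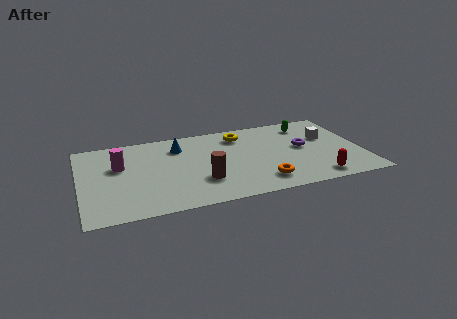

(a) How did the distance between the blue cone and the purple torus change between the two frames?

+4.1

They were about 2.0 units apart before and 6.1 after — 4.1 units further apart.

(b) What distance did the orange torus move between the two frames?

1.5

The orange torus moved from about (10.0, 1.2) to (8.5, 1.4), a distance of √(1.5² + 0.2²) ≈ 1.5.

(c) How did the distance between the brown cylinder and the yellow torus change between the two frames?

+0.3

They were about 3.9 units apart before and 4.2 after — 0.3 units further apart.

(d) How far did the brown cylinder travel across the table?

0.5

From (5.2, 2.0) to (5.7, 2.2), the brown cylinder covered √(0.5² + 0.2²) ≈ 0.5 units.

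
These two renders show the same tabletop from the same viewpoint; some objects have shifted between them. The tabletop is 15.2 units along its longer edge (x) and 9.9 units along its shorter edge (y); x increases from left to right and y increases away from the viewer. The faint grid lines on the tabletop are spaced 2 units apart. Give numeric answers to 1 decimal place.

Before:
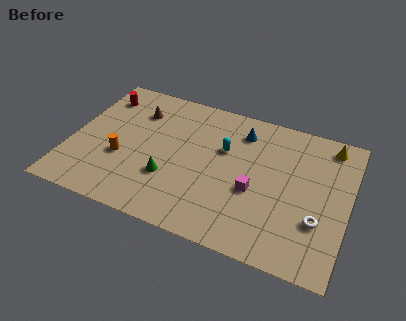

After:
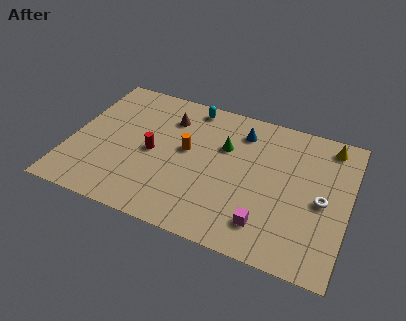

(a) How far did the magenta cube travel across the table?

2.2

The magenta cube was near (10.2, 4.0) before and (11.0, 2.0) after, so it travelled √(0.8² + 2.0²) ≈ 2.2 units.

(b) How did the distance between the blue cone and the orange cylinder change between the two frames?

-3.8

Before: roughly 7.5 units apart; after: 3.7. That's 3.8 units closer together.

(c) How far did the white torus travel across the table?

1.4

From (13.7, 3.2) to (13.8, 4.6), the white torus covered √(0.1² + 1.4²) ≈ 1.4 units.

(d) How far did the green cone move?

4.3

The green cone was near (5.6, 3.2) before and (8.3, 6.5) after, so it travelled √(2.7² + 3.3²) ≈ 4.3 units.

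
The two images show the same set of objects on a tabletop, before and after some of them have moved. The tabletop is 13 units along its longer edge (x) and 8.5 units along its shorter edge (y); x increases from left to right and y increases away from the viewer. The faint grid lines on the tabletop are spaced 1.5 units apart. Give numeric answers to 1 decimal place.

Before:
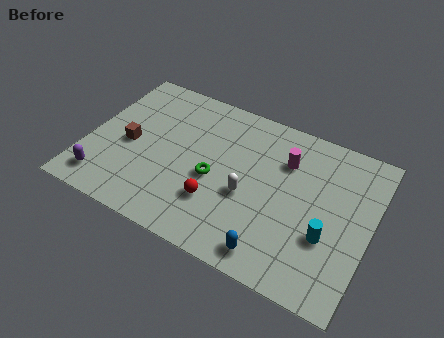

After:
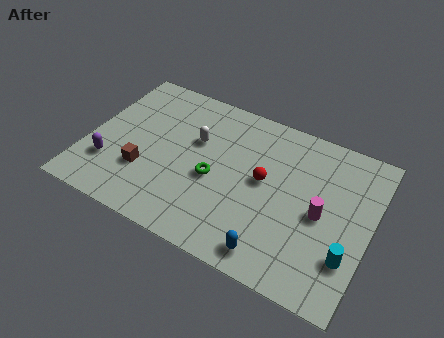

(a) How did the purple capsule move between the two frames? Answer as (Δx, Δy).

(0.1, 1.0)

From the two frames, the purple capsule sits at roughly (1.1, 1.4) before and (1.2, 2.4) after.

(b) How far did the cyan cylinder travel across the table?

1.2

The cyan cylinder was near (11.2, 3.0) before and (12.2, 2.4) after, so it travelled √(1.0² + 0.6²) ≈ 1.2 units.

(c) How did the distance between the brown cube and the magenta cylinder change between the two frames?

+0.8

Before: roughly 7.3 units apart; after: 8.1. That's 0.8 units further apart.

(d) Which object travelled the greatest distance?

the white capsule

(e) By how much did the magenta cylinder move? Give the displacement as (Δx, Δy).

(1.9, -2.1)

From the two frames, the magenta cylinder sits at roughly (8.9, 6.1) before and (10.8, 4.0) after.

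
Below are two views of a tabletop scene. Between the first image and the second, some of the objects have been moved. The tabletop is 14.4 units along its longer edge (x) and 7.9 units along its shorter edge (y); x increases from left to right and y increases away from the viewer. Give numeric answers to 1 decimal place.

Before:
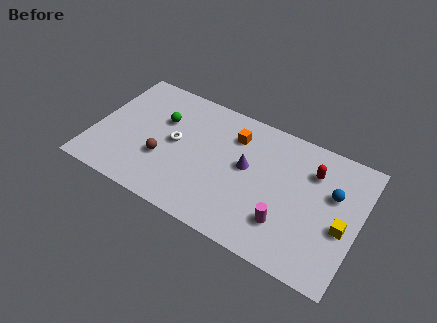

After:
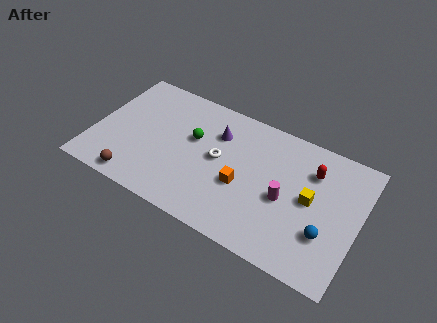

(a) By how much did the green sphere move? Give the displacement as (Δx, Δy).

(1.8, -0.4)

From the two frames, the green sphere sits at roughly (3.5, 5.2) before and (5.3, 4.8) after.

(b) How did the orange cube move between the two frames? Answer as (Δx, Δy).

(0.8, -2.8)

The orange cube was at about (7.4, 6.0) and moved to about (8.2, 3.2).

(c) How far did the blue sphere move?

2.5

From (12.9, 5.0) to (12.8, 2.5), the blue sphere covered √(0.1² + 2.5²) ≈ 2.5 units.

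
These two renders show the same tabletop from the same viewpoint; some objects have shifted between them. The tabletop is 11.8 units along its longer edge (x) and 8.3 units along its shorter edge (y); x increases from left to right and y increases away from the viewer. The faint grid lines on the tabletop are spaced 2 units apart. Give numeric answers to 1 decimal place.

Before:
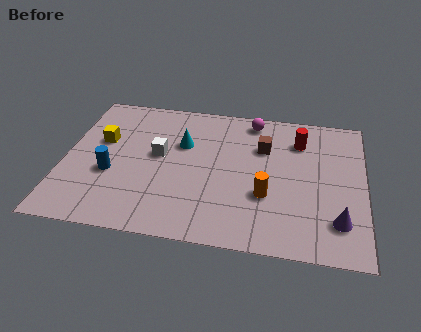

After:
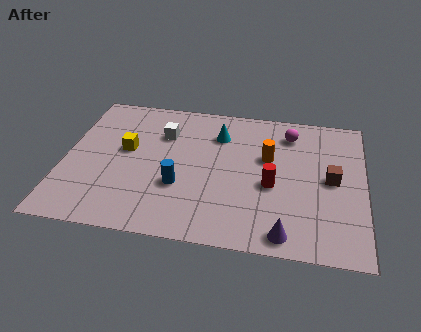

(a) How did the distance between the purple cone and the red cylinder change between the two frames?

-2.0

They were about 4.7 units apart before and 2.7 after — 2.0 units closer together.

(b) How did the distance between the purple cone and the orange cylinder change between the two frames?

+1.3

They were about 3.0 units apart before and 4.3 after — 1.3 units further apart.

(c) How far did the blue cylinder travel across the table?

2.7

From (1.9, 3.2) to (4.6, 2.9), the blue cylinder covered √(2.7² + 0.3²) ≈ 2.7 units.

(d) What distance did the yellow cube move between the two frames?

1.1

The yellow cube was near (1.4, 5.1) before and (2.4, 4.7) after, so it travelled √(1.0² + 0.4²) ≈ 1.1 units.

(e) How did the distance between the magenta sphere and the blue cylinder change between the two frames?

-1.1

They were about 6.8 units apart before and 5.7 after — 1.1 units closer together.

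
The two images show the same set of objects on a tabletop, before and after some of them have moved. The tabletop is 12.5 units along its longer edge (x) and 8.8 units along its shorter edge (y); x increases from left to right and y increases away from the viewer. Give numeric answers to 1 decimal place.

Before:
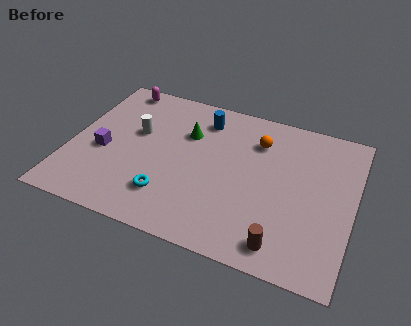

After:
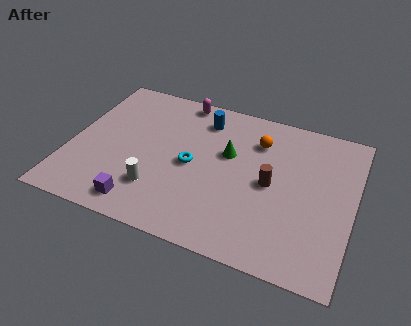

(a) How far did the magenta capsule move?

2.9

The magenta capsule moved from about (1.6, 7.9) to (4.5, 8.0), a distance of √(2.9² + 0.1²) ≈ 2.9.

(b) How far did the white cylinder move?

3.3

The white cylinder moved from about (2.8, 5.3) to (4.1, 2.3), a distance of √(1.3² + 3.0²) ≈ 3.3.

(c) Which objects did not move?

the orange sphere and the blue cylinder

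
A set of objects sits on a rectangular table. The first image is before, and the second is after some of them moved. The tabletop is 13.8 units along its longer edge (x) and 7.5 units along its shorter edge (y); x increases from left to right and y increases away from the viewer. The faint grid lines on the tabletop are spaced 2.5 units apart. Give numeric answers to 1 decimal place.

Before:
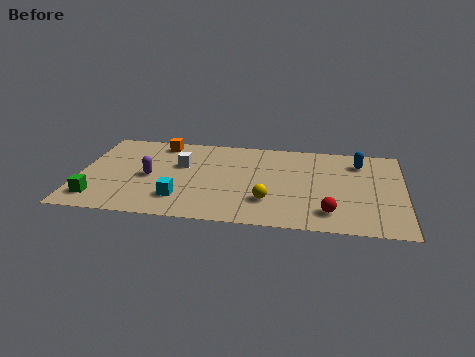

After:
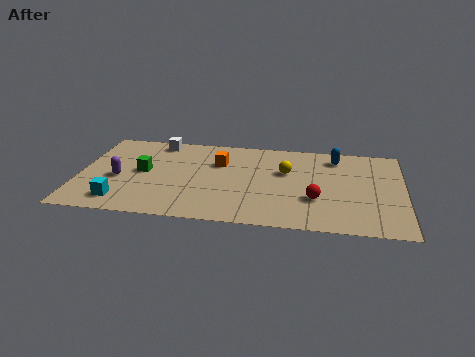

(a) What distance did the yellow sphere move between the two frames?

2.7

From (8.1, 2.1) to (8.8, 4.7), the yellow sphere covered √(0.7² + 2.6²) ≈ 2.7 units.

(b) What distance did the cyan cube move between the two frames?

2.5

The cyan cube was near (4.4, 1.8) before and (1.9, 1.3) after, so it travelled √(2.5² + 0.5²) ≈ 2.5 units.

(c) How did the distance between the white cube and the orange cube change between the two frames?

+1.0

The distance was about 2.1 in the first image and 3.1 in the second, so they moved 1.0 units further apart.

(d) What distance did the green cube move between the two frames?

3.1

The green cube moved from about (0.9, 1.4) to (2.7, 3.9), a distance of √(1.8² + 2.5²) ≈ 3.1.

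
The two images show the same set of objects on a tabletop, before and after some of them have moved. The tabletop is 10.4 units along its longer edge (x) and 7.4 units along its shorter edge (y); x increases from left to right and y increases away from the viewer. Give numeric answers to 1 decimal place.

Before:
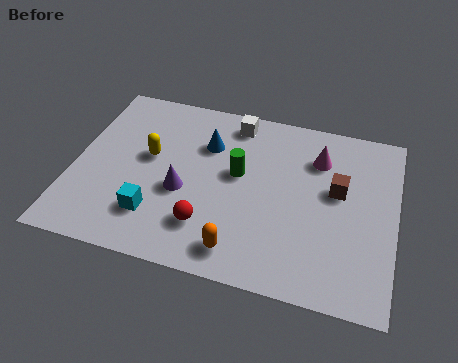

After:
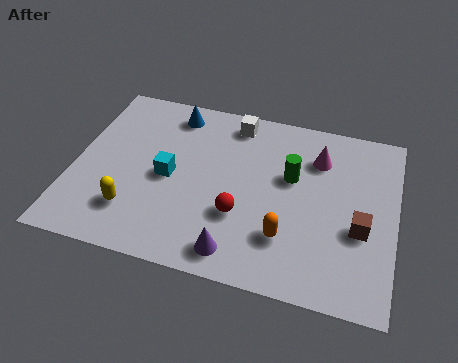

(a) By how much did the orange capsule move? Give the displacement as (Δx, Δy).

(1.4, 0.9)

From the two frames, the orange capsule sits at roughly (5.6, 1.1) before and (7.0, 2.0) after.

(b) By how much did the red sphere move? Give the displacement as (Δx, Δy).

(1.0, 0.7)

The red sphere started near (4.5, 1.8) and ended near (5.5, 2.5).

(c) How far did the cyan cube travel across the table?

1.7

The cyan cube was near (2.8, 1.8) before and (3.1, 3.5) after, so it travelled √(0.3² + 1.7²) ≈ 1.7 units.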